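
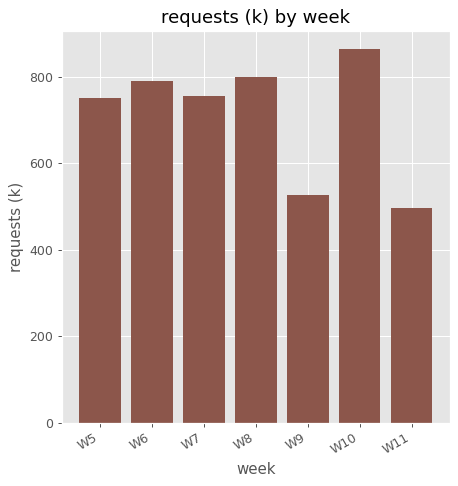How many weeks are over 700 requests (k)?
Above 700: W5, W6, W7, W8, W10.

5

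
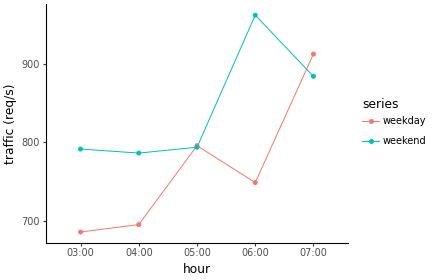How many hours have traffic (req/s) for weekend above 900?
Above 900: 06:00.

1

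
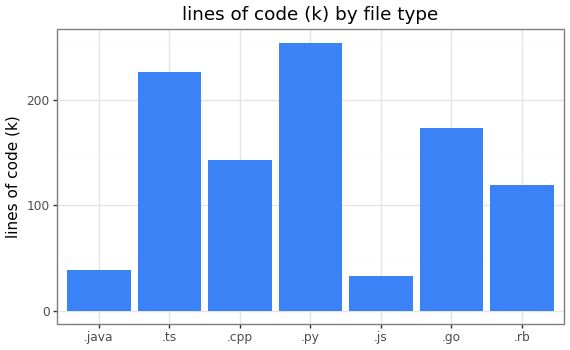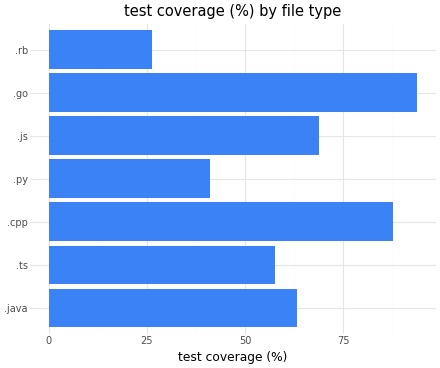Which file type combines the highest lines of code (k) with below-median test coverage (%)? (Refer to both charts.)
.py

Chart 2 median test coverage (%) ≈ 60; below-median file types: .ts, .py, .rb. Among those, .py has the highest lines of code (k) (≈ 250).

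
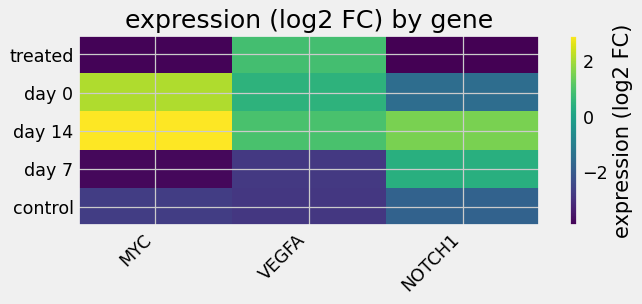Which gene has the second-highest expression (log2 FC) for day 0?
Top 3 for day 0: MYC ≈ 2, VEGFA ≈ 0, NOTCH1 ≈ -1.

VEGFA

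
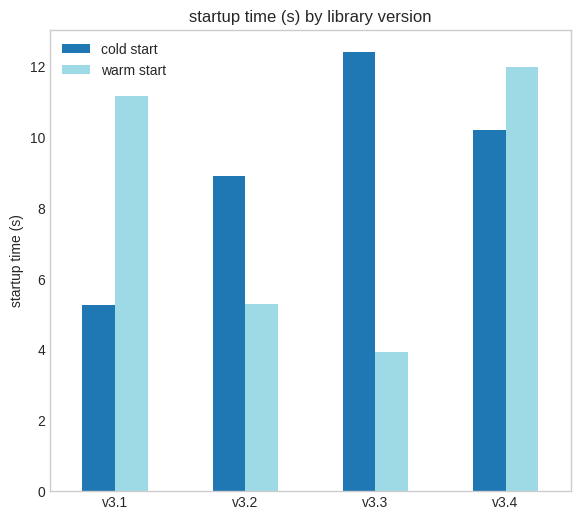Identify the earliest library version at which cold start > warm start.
v3.1: cold start ≈ 6 vs warm start ≈ 12 (not yet); v3.2: cold start ≈ 8 vs warm start ≈ 6 (first crossover).

v3.2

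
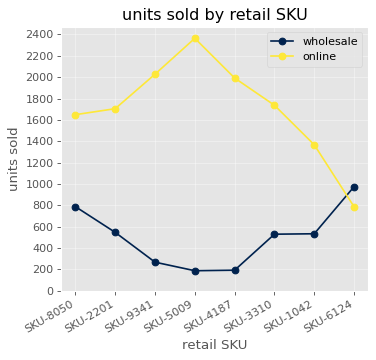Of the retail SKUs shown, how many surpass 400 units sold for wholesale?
Above 400: SKU-8050, SKU-2201, SKU-3310, SKU-1042, SKU-6124.

5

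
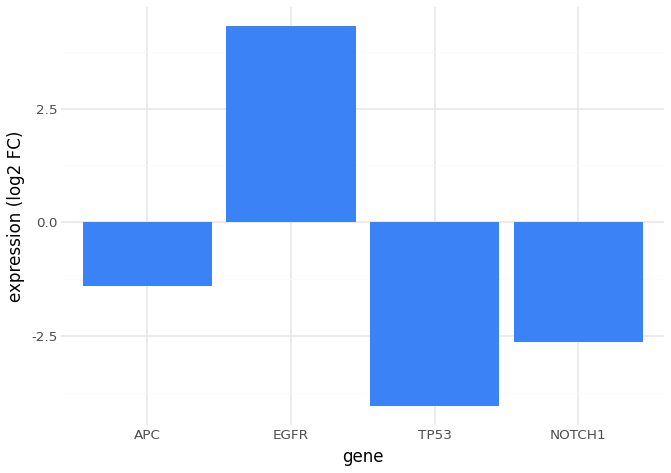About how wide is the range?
≈ 8

Max EGFR ≈ 4, min TP53 ≈ -4; range ≈ 8.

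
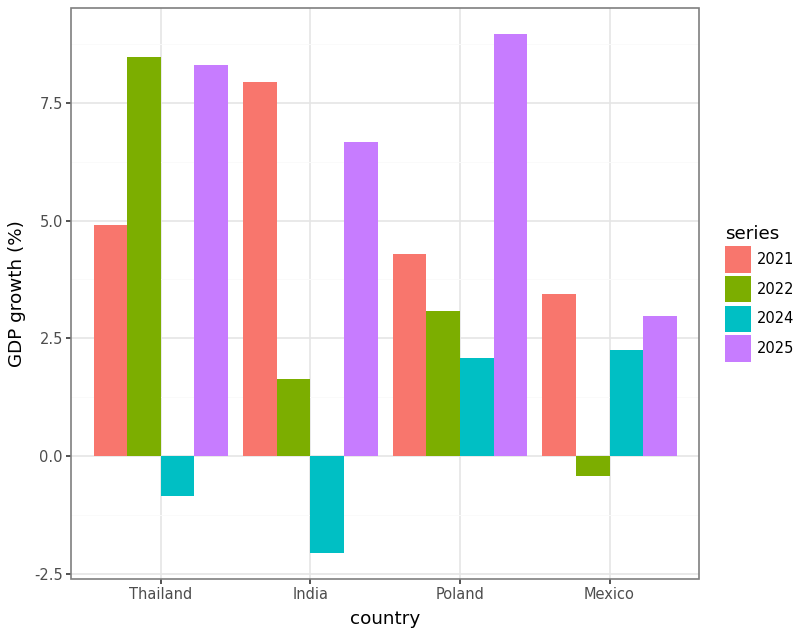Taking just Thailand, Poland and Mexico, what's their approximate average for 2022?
(8 + 3 + 0) / 3 ≈ 4.

≈ 4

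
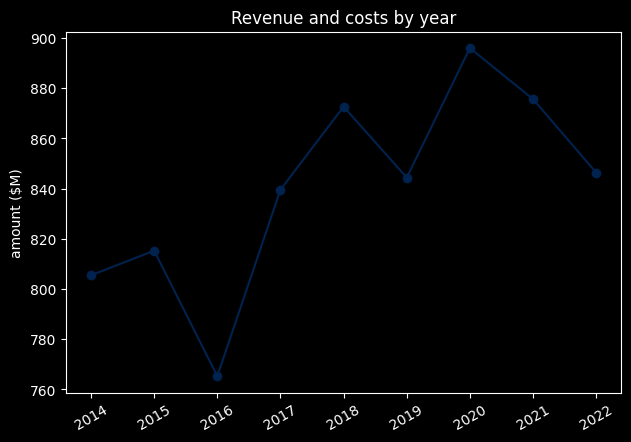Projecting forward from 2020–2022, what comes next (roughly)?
Last three: 900, 880, 840 → slope ≈ -30/step → next ≈ 810.

≈ 810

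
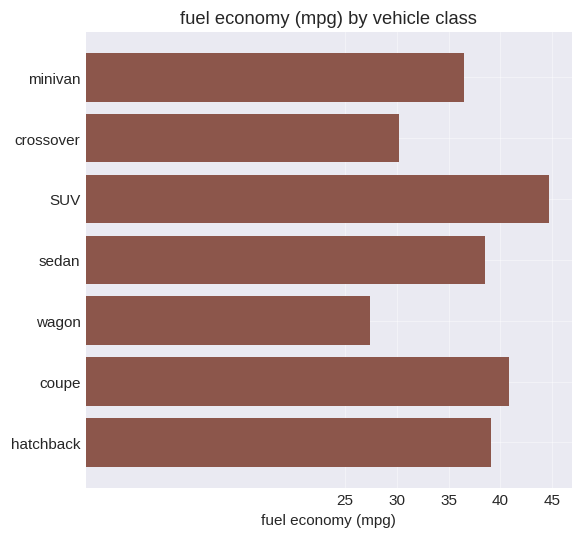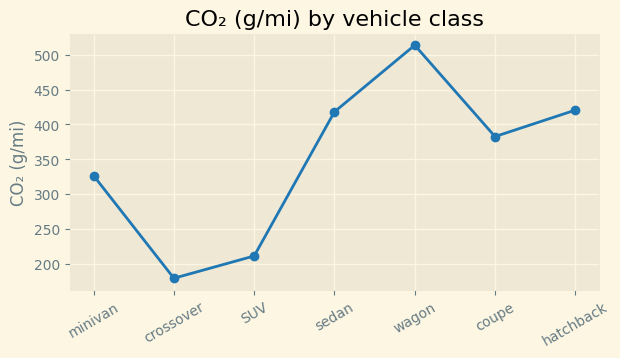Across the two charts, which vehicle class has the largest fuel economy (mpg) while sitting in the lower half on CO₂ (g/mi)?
SUV

Chart 2 median CO₂ (g/mi) ≈ 400; below-median vehicle classes: minivan, crossover, SUV. Among those, SUV has the highest fuel economy (mpg) (≈ 45).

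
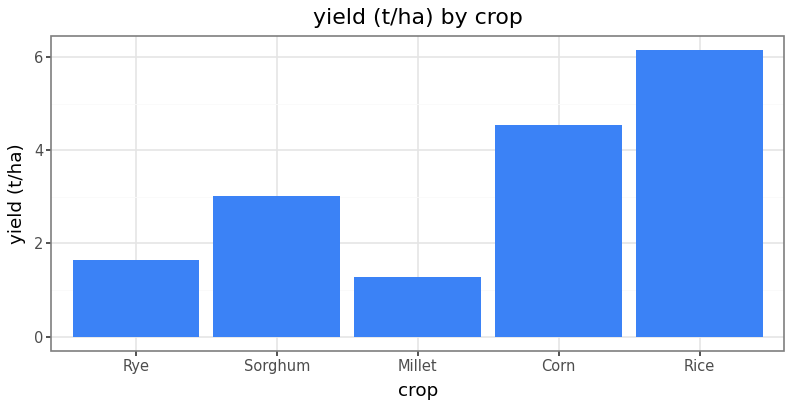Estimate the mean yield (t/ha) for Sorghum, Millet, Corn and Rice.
≈ 4

(3 + 1 + 5 + 6) / 4 ≈ 4.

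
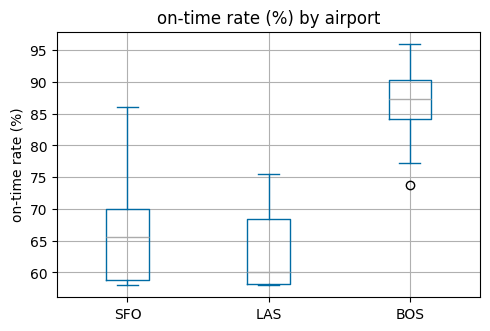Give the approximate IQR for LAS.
Q3 ≈ 68, Q1 ≈ 58; IQR ≈ 10.

≈ 10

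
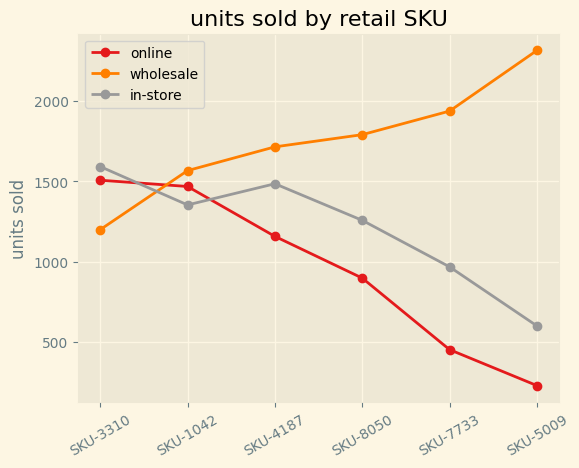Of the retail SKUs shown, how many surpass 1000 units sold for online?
3

Above 1000: SKU-3310, SKU-1042, SKU-4187.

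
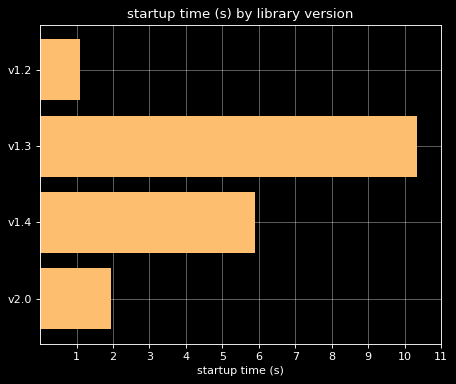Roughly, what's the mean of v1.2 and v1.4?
(1 + 6) / 2 ≈ 4.

≈ 4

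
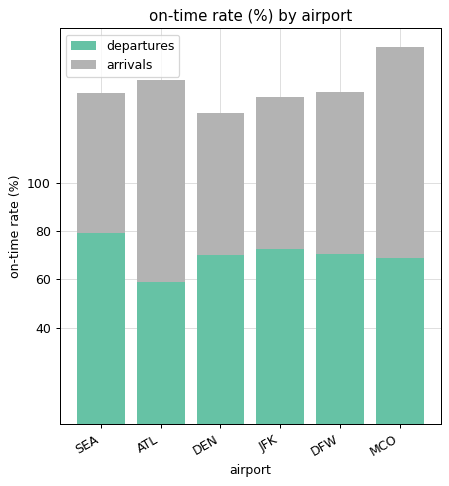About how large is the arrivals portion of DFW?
arrivals top ≈ 140, bottom ≈ 80; segment ≈ 60.

≈ 60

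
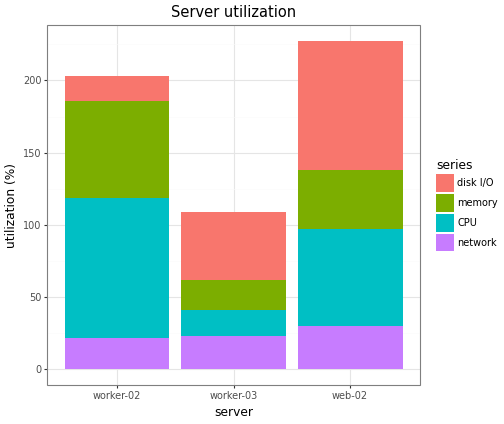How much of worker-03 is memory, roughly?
≈ 20

memory top ≈ 60, bottom ≈ 40; segment ≈ 20.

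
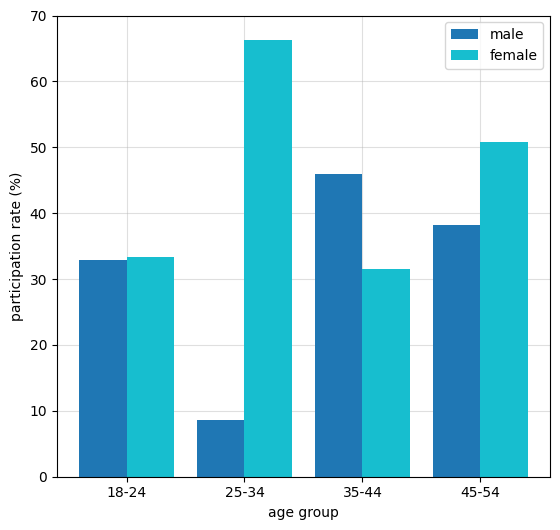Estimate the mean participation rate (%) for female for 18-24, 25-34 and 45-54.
(30 + 70 + 50) / 3 ≈ 50.

≈ 50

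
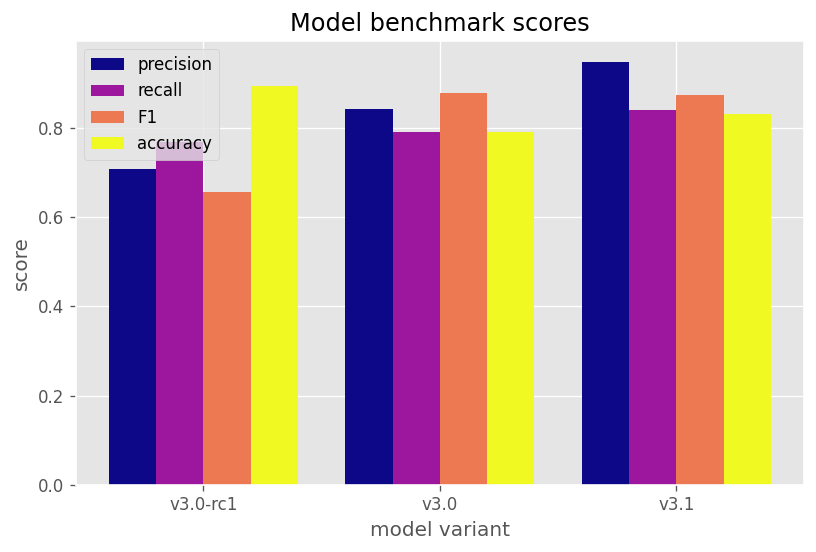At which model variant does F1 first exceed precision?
v3.0-rc1: F1 ≈ 0.7 vs precision ≈ 0.7 (not yet); v3.0: F1 ≈ 0.9 vs precision ≈ 0.8 (first crossover).

v3.0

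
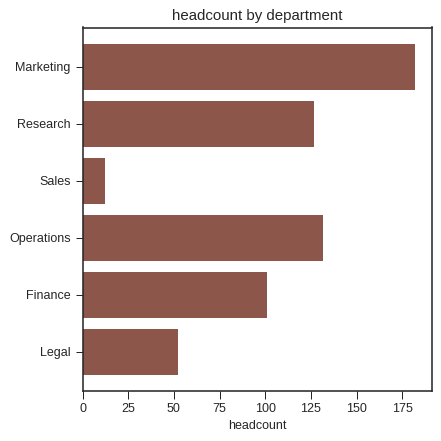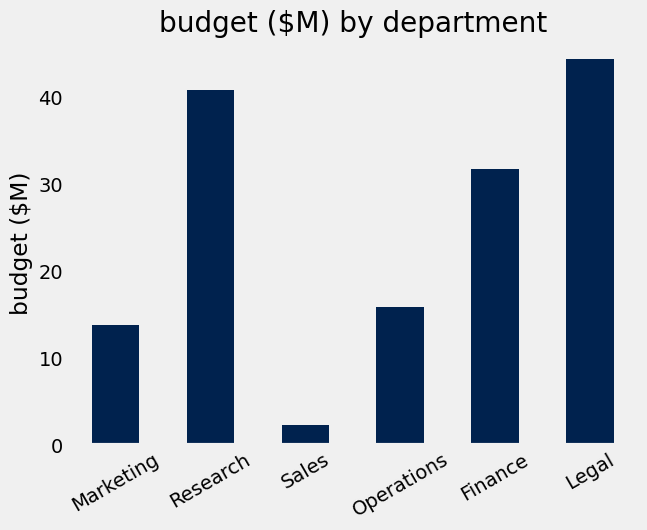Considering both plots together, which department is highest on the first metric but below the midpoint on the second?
Chart 2 median budget ($M) ≈ 25; below-median departments: Marketing, Sales, Operations. Among those, Marketing has the highest headcount (≈ 180).

Marketing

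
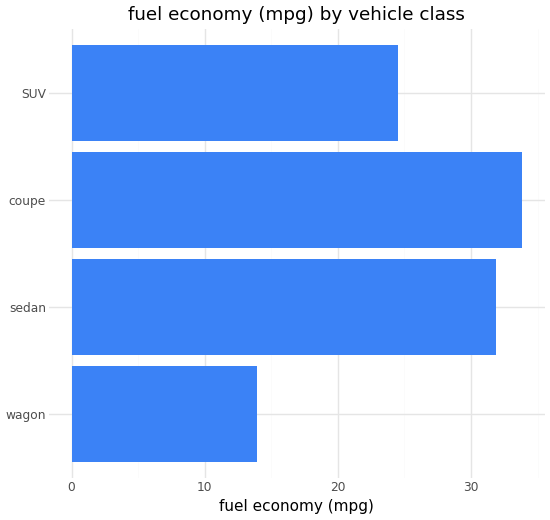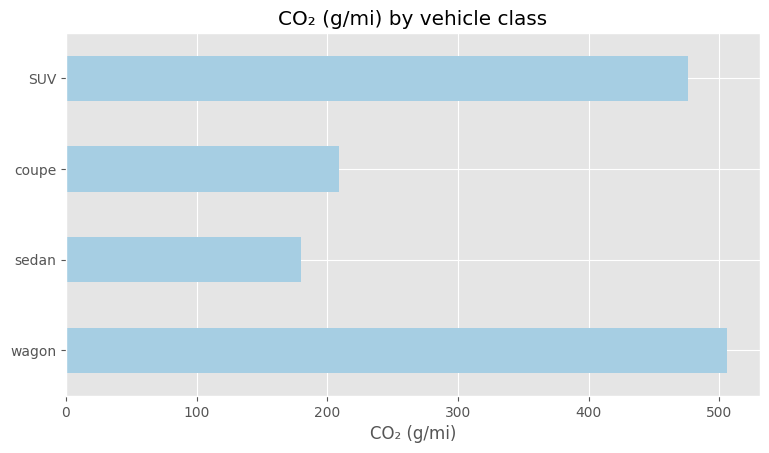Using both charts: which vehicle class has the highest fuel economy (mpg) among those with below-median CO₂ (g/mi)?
coupe

Chart 2 median CO₂ (g/mi) ≈ 350; below-median vehicle classes: sedan, coupe. Among those, coupe has the highest fuel economy (mpg) (≈ 35).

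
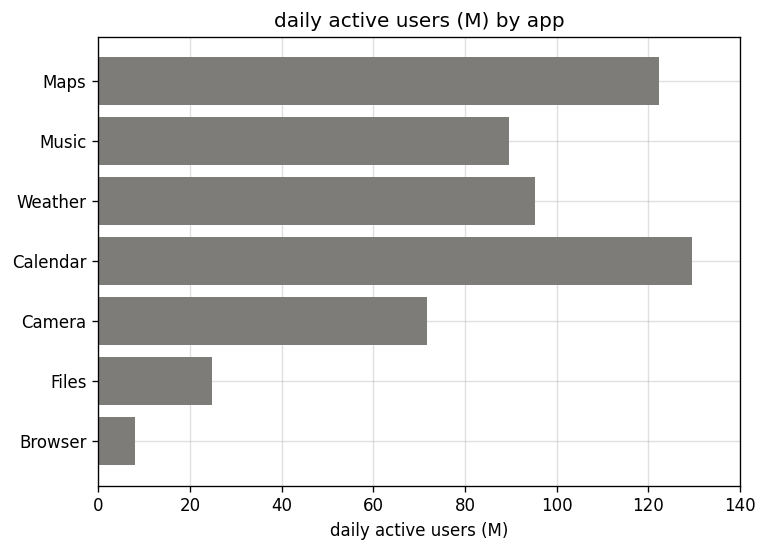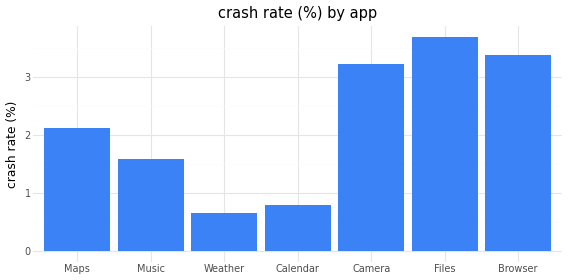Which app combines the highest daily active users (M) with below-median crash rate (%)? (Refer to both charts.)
Chart 2 median crash rate (%) ≈ 2; below-median apps: Music, Weather, Calendar. Among those, Calendar has the highest daily active users (M) (≈ 120).

Calendar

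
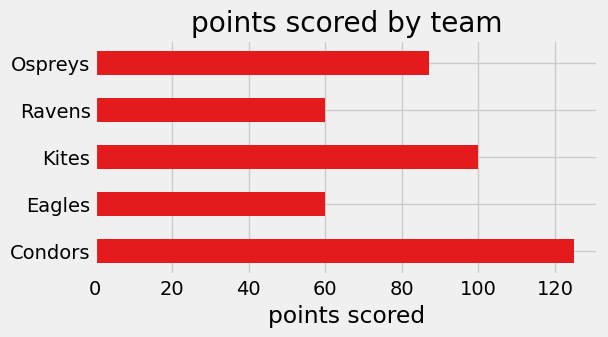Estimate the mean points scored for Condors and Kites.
(120 + 100) / 2 ≈ 110.

≈ 110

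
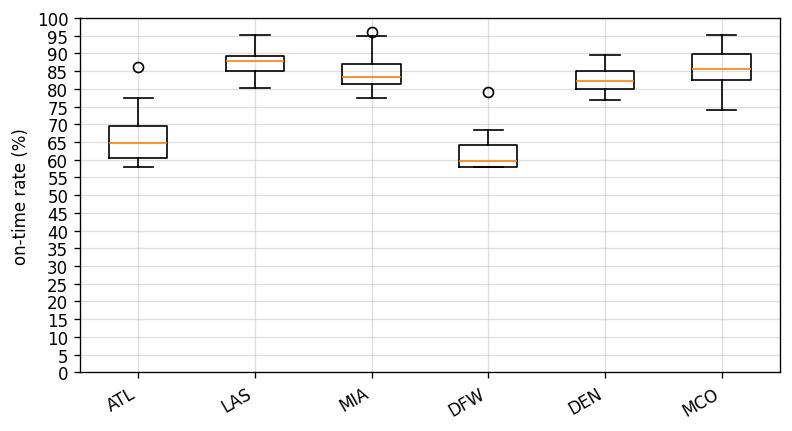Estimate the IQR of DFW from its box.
Q3 ≈ 65, Q1 ≈ 60; IQR ≈ 5.

≈ 5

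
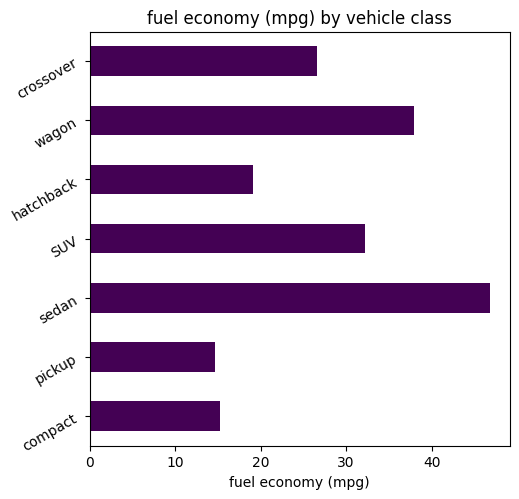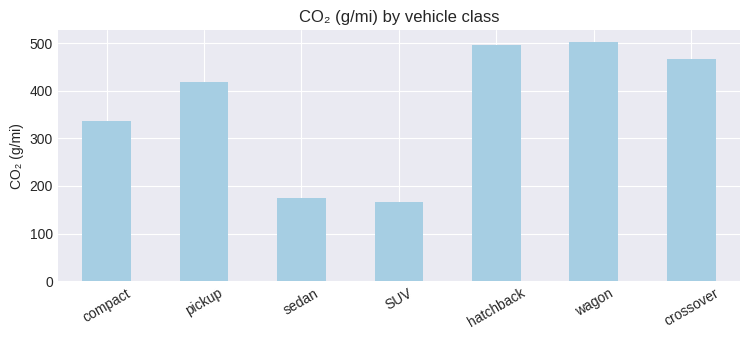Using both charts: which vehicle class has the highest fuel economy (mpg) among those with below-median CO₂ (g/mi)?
sedan

Chart 2 median CO₂ (g/mi) ≈ 400; below-median vehicle classes: compact, sedan, SUV. Among those, sedan has the highest fuel economy (mpg) (≈ 45).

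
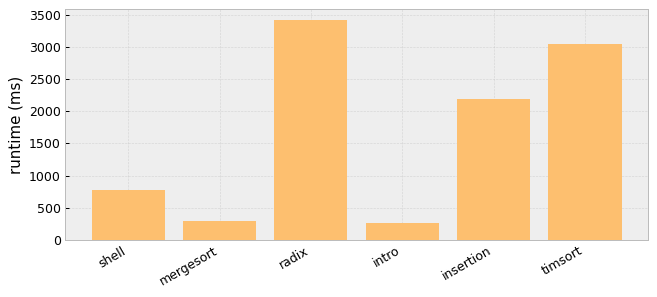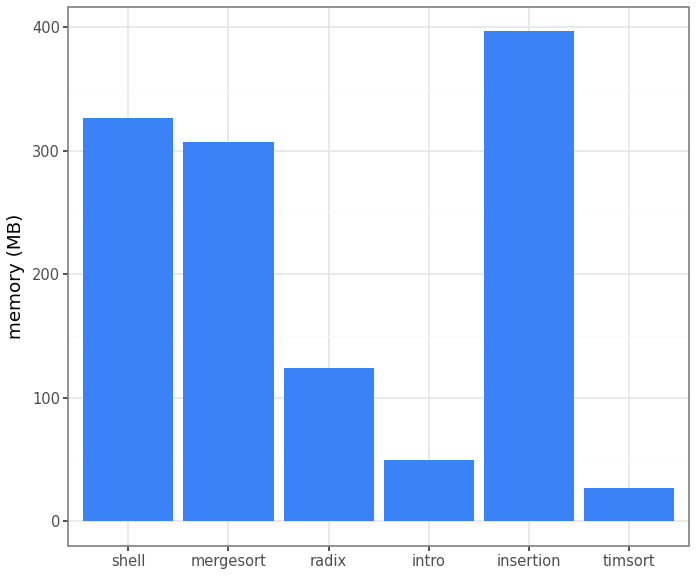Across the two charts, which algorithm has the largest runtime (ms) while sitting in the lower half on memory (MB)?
radix

Chart 2 median memory (MB) ≈ 200; below-median algorithms: radix, intro, timsort. Among those, radix has the highest runtime (ms) (≈ 3500).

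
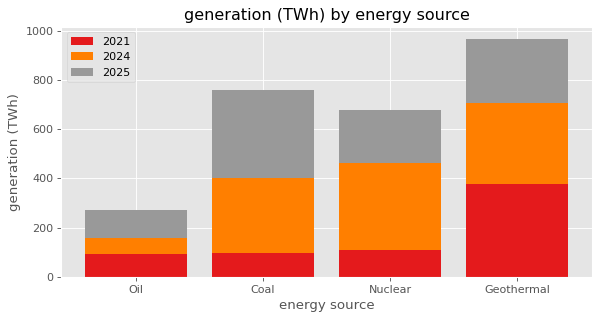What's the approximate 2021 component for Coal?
2021 top ≈ 100, bottom ≈ 0; segment ≈ 100.

≈ 100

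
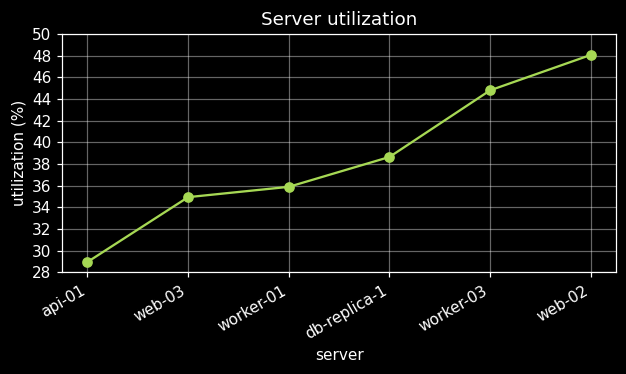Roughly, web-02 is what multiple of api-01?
web-02 ≈ 48, api-01 ≈ 28; 48/28 ≈ 1.71.

≈ 1.71×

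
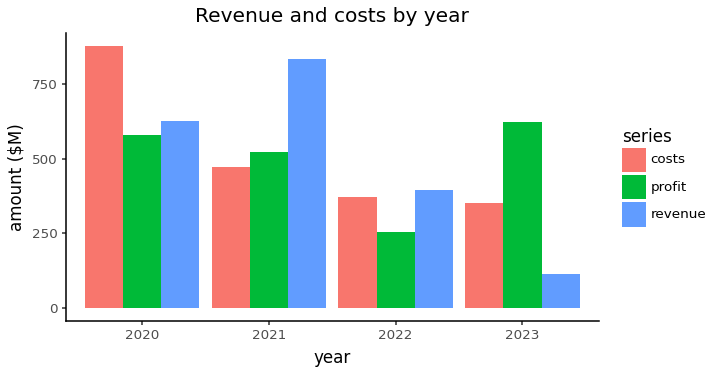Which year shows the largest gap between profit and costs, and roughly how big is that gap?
2020, ≈ 300 $M

2020: profit ≈ 600, costs ≈ 900 → gap ≈ 300. Next-largest (2023) is only ≈ 200.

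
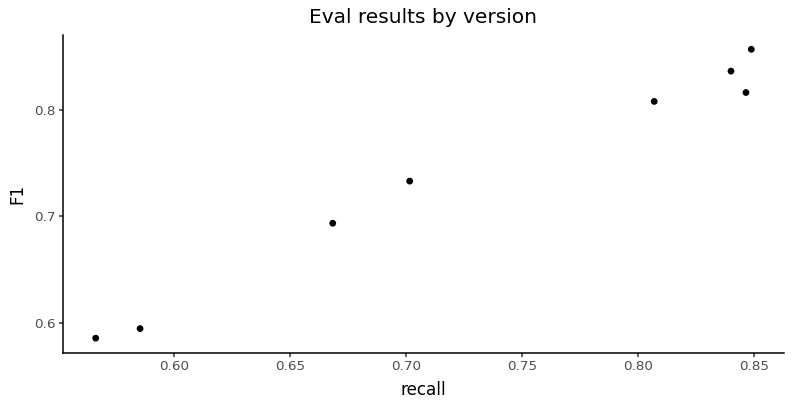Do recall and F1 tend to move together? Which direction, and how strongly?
Points are positively correlated; strong (|r| ≈ 1.0).

positive, strong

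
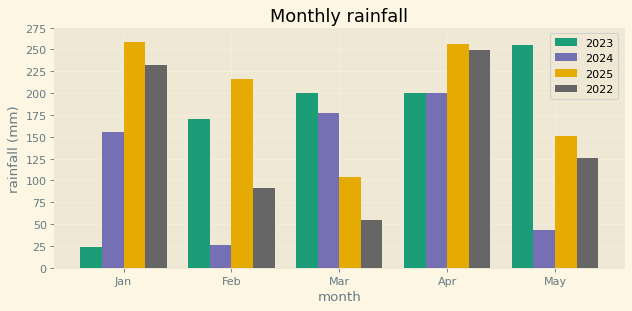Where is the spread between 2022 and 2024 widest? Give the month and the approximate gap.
Mar, ≈ 125 mm

Mar: 2022 ≈ 50, 2024 ≈ 175 → gap ≈ 125. Next-largest (May) is only ≈ 75.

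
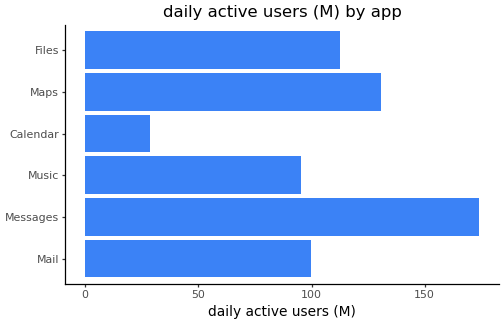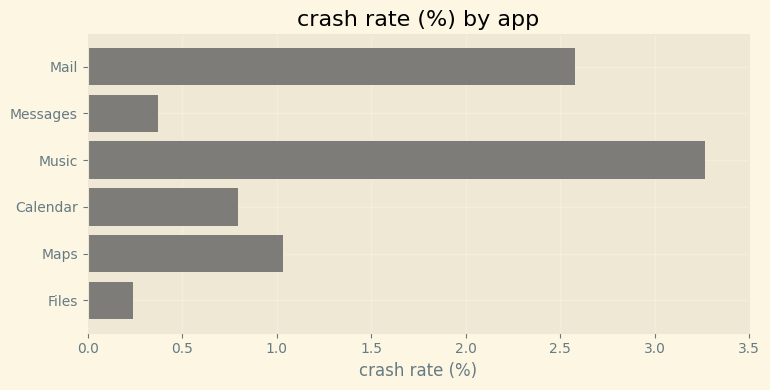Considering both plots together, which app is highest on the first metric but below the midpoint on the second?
Chart 2 median crash rate (%) ≈ 1; below-median apps: Messages, Calendar, Files. Among those, Messages has the highest daily active users (M) (≈ 180).

Messages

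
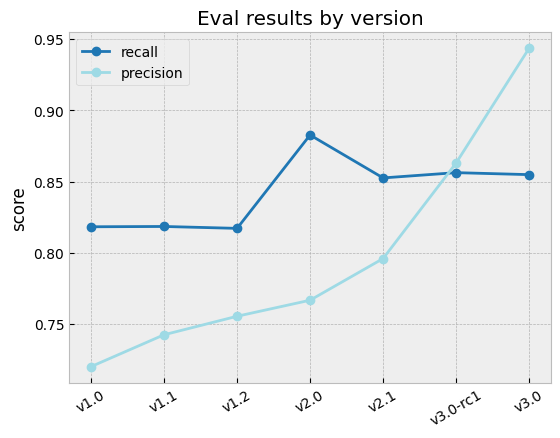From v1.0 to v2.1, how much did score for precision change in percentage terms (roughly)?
≈ +11.1%

v1.0 ≈ 0.72, v2.1 ≈ 0.80; (0.80 − 0.72) / 0.72 ≈ +11.1%.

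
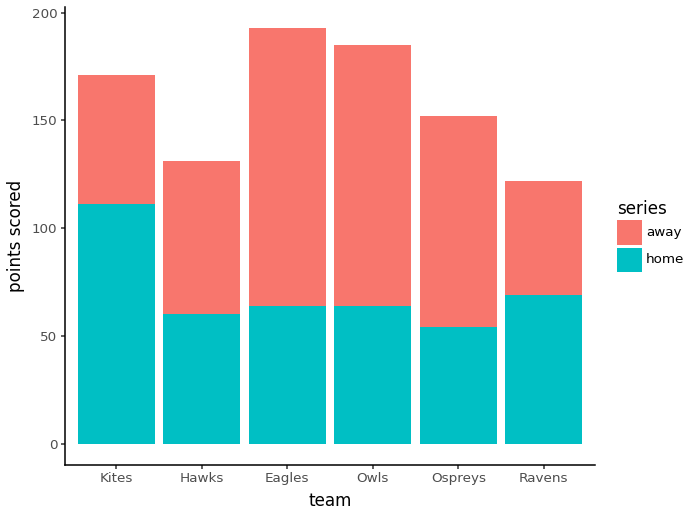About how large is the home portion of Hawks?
≈ 60

home top ≈ 60, bottom ≈ 0; segment ≈ 60.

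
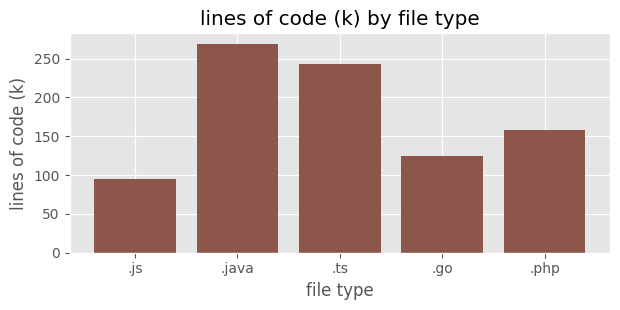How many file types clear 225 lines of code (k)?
Above 225: .java, .ts.

2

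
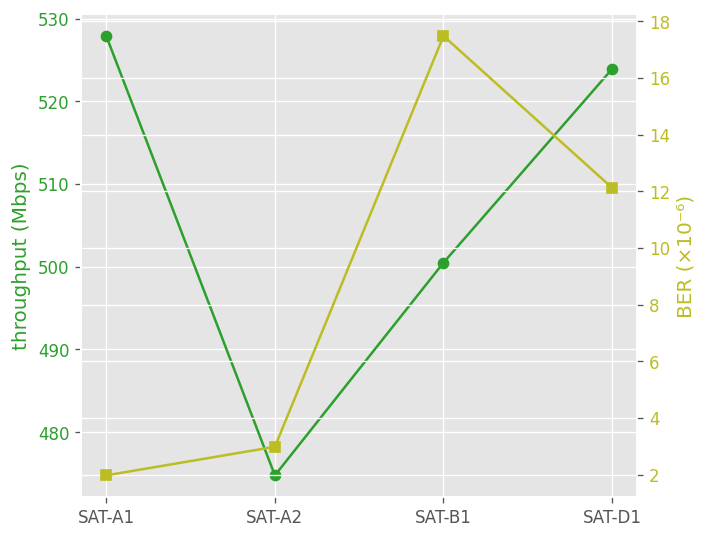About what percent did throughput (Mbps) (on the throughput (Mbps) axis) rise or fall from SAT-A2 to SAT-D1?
SAT-A2 ≈ 475, SAT-D1 ≈ 525; (525 − 475) / 475 ≈ +10.5%.

≈ +10.5%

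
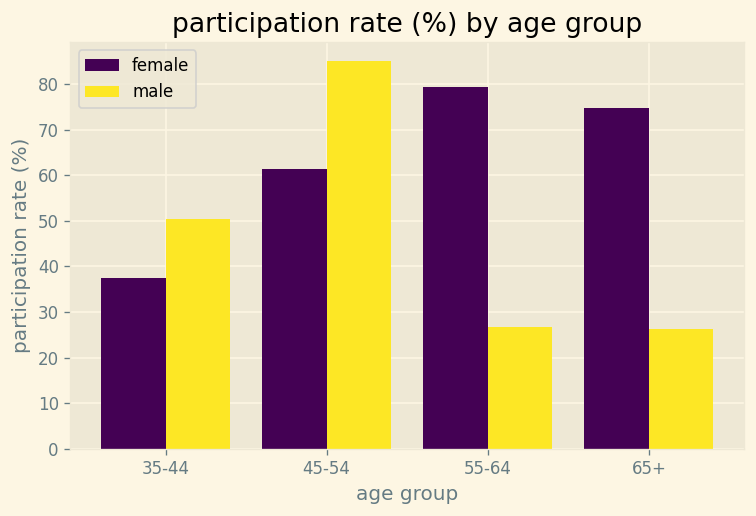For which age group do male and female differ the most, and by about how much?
55-64: male ≈ 30, female ≈ 80 → gap ≈ 50. Next-largest (65+) is only ≈ 40.

55-64, ≈ 50 %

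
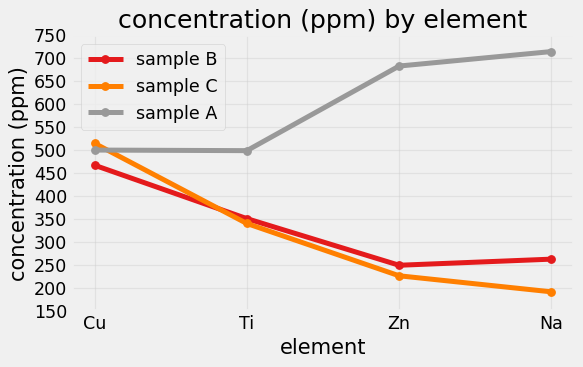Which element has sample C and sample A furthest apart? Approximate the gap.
Na, ≈ 500 ppm

Na: sample C ≈ 200, sample A ≈ 700 → gap ≈ 500. Next-largest (Zn) is only ≈ 450.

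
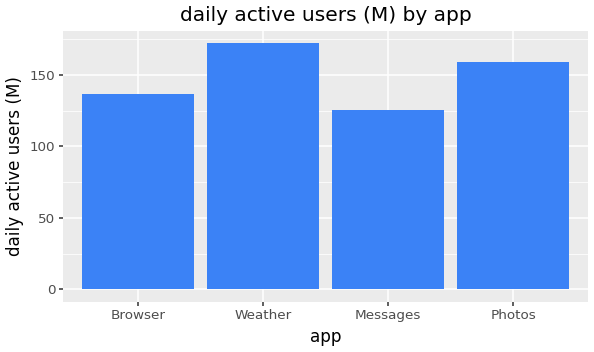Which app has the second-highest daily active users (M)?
Photos

Top 3: Weather ≈ 180, Photos ≈ 160, Browser ≈ 140.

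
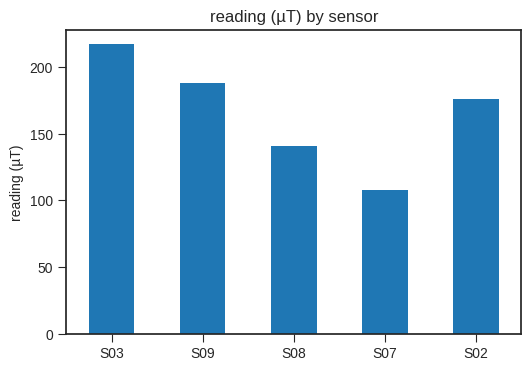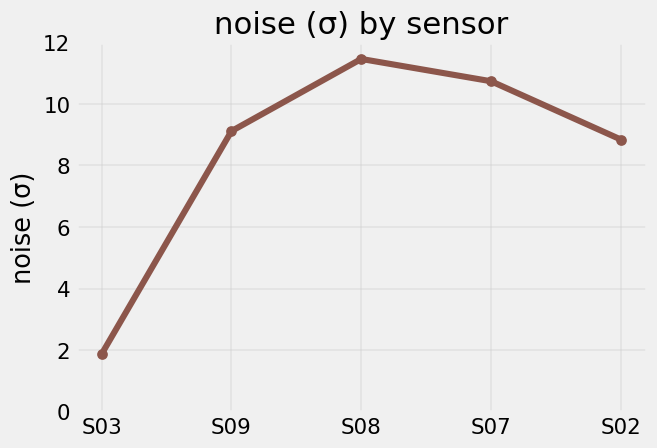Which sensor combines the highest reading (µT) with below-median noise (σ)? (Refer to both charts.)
S03

Chart 2 median noise (σ) ≈ 10; below-median sensors: S03, S02. Among those, S03 has the highest reading (µT) (≈ 220).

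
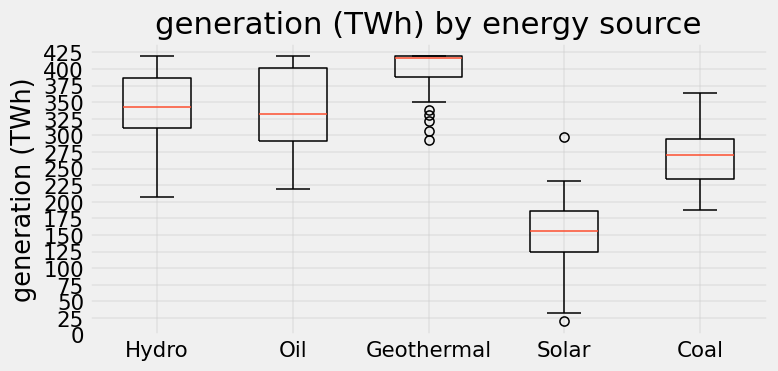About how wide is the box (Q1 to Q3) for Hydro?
Q3 ≈ 375, Q1 ≈ 300; IQR ≈ 75.

≈ 75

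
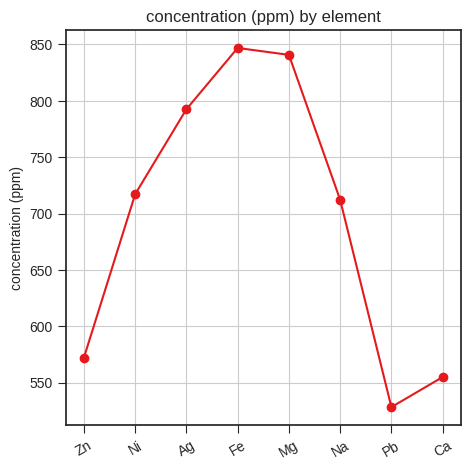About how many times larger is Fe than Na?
Fe ≈ 850, Na ≈ 700; 850/700 ≈ 1.21.

≈ 1.21×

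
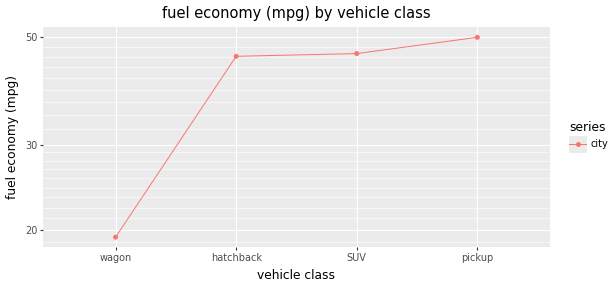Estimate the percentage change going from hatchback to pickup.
hatchback ≈ 45, pickup ≈ 50; (50 − 45) / 45 ≈ +11.1%.

≈ +11.1%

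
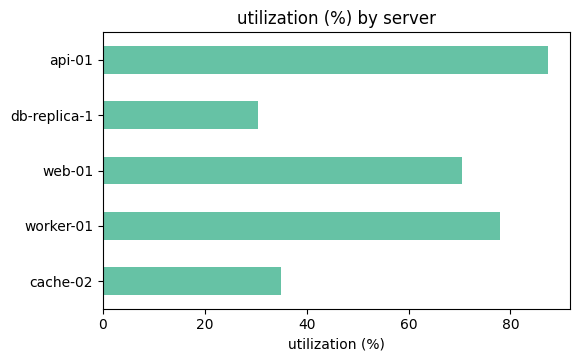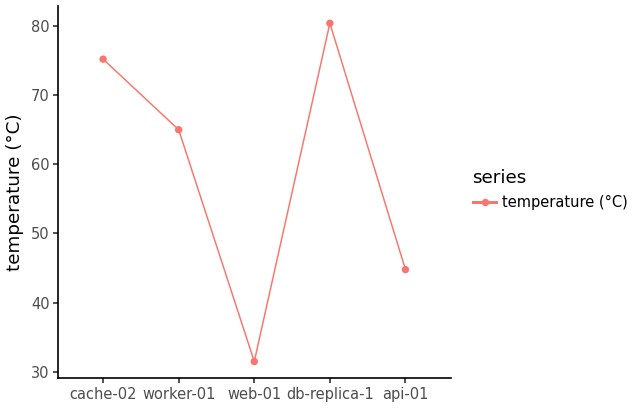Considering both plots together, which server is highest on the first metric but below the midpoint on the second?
api-01

Chart 2 median temperature (°C) ≈ 60; below-median servers: web-01, api-01. Among those, api-01 has the highest utilization (%) (≈ 90).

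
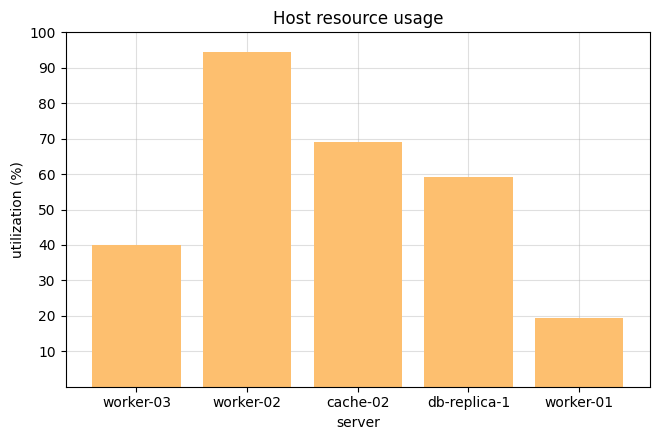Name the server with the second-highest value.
cache-02

Top 3: worker-02 ≈ 90, cache-02 ≈ 70, db-replica-1 ≈ 60.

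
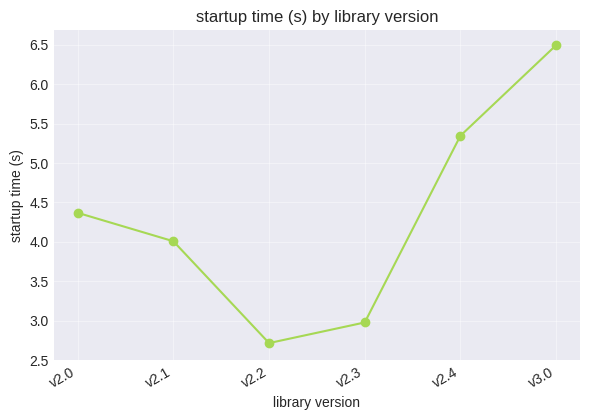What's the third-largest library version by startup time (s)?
Top 4: v3.0 ≈ 6.5, v2.4 ≈ 5.5, v2.0 ≈ 4.5, v2.1 ≈ 4.0.

v2.0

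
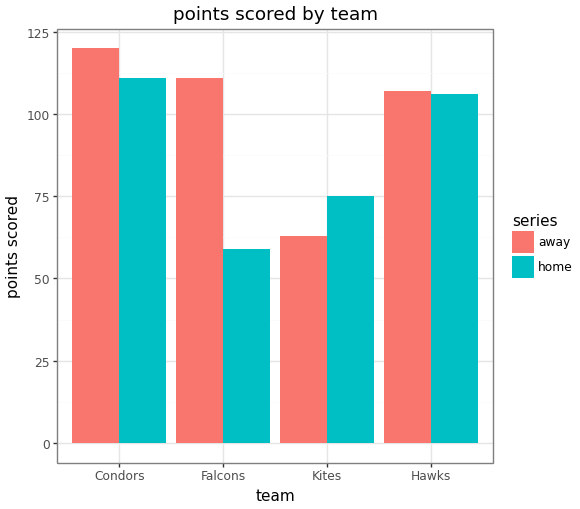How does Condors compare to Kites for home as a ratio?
Condors ≈ 110, Kites ≈ 80; 110/80 ≈ 1.38.

≈ 1.38×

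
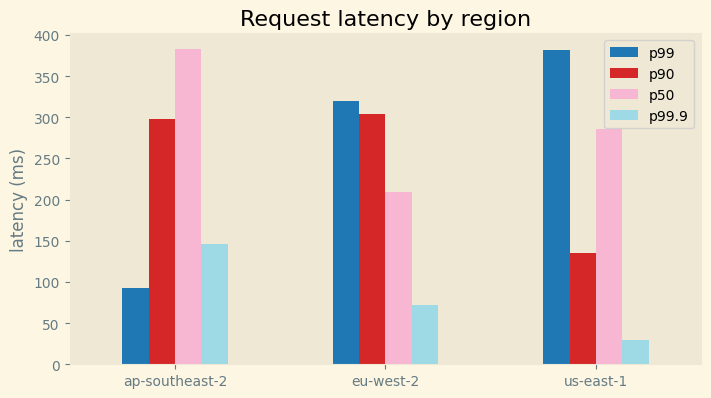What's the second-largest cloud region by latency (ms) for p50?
Top 3 for p50: ap-southeast-2 ≈ 400, us-east-1 ≈ 300, eu-west-2 ≈ 200.

us-east-1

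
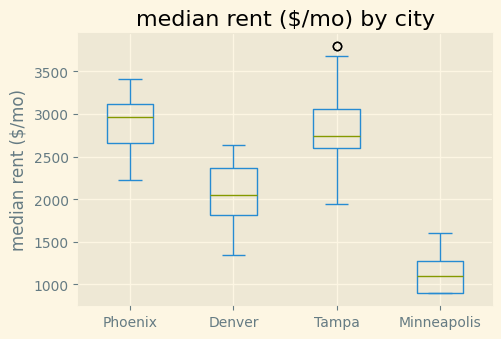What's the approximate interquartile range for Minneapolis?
≈ 400

Q3 ≈ 1200, Q1 ≈ 800; IQR ≈ 400.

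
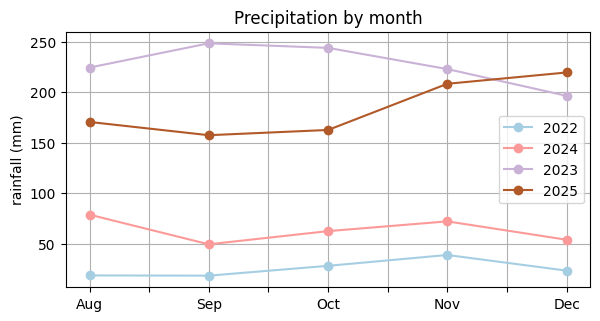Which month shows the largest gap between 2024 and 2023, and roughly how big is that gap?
Sep, ≈ 200 mm

Sep: 2024 ≈ 40, 2023 ≈ 240 → gap ≈ 200. Next-largest (Oct) is only ≈ 180.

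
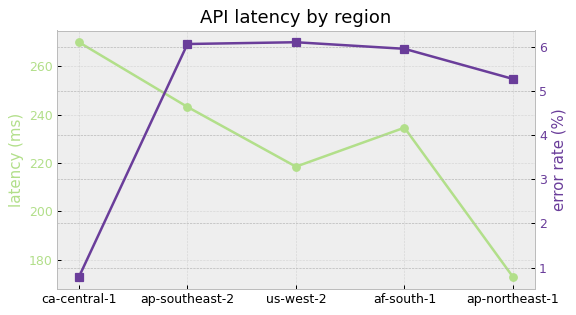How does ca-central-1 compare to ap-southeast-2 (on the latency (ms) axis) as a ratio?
ca-central-1 ≈ 270, ap-southeast-2 ≈ 240; 270/240 ≈ 1.12.

≈ 1.12×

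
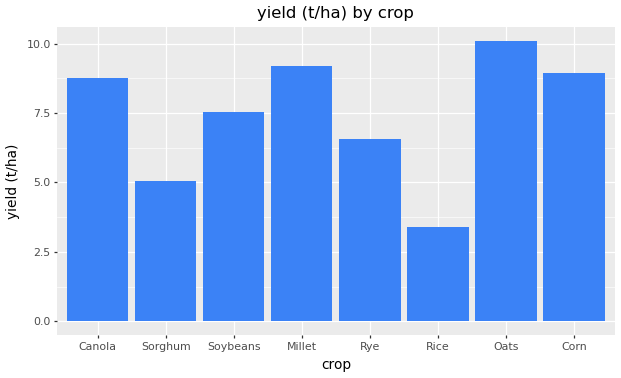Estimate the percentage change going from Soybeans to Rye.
≈ -12.5%

Soybeans ≈ 8, Rye ≈ 7; (7 − 8) / 8 ≈ -12.5%.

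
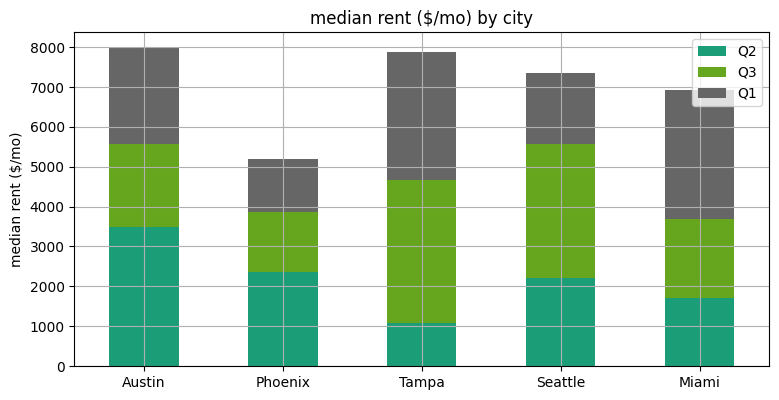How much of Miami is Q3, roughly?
≈ 2000

Q3 top ≈ 4000, bottom ≈ 2000; segment ≈ 2000.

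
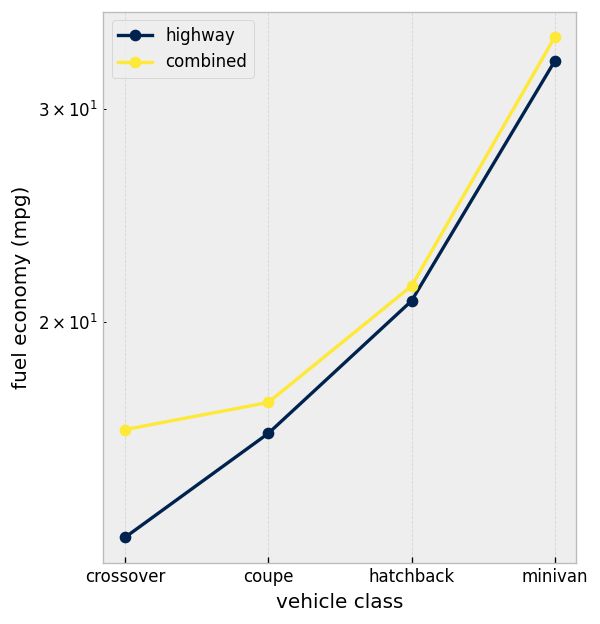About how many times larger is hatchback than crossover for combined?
hatchback ≈ 22, crossover ≈ 16; 22/16 ≈ 1.38.

≈ 1.38×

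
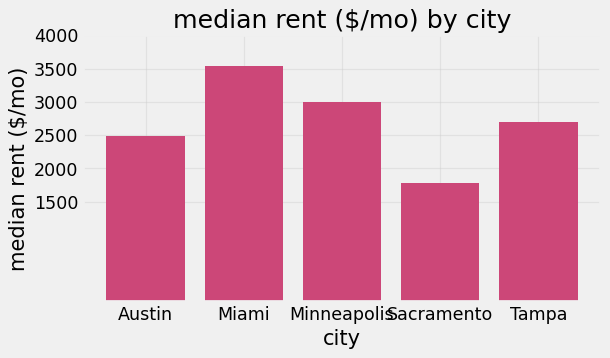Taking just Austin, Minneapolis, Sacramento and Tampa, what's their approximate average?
≈ 2500

(2500 + 3000 + 2000 + 2500) / 4 ≈ 2500.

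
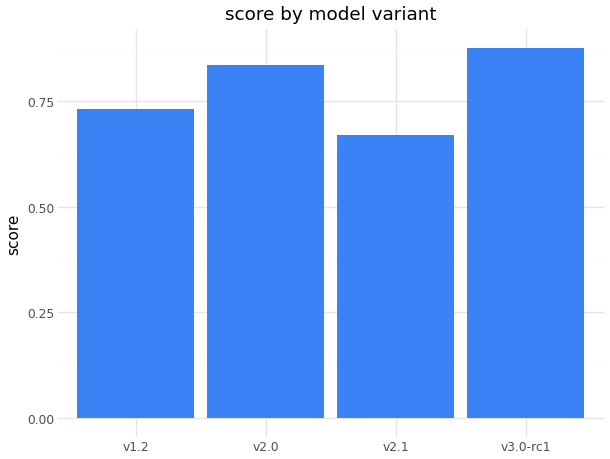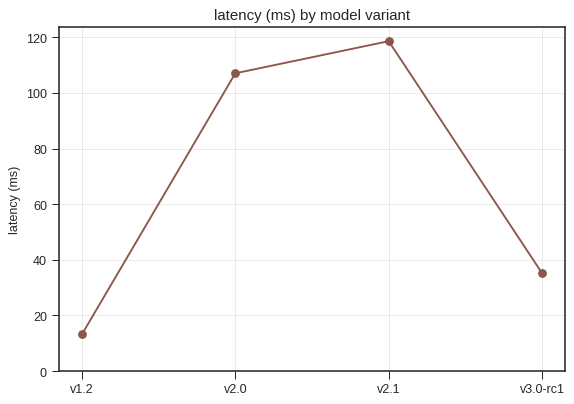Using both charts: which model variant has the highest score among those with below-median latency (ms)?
v3.0-rc1

Chart 2 median latency (ms) ≈ 80; below-median model variants: v1.2, v3.0-rc1. Among those, v3.0-rc1 has the highest score (≈ 0.9).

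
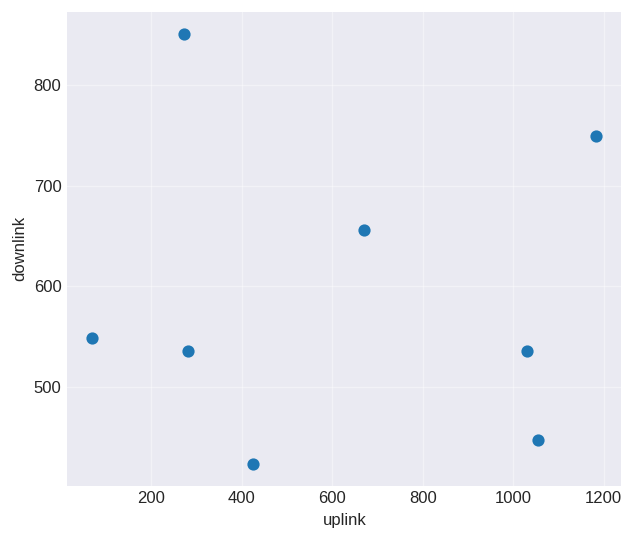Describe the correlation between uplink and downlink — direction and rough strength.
no clear correlation

Points are roughly uncorrelated; weak (|r| ≈ 0.0).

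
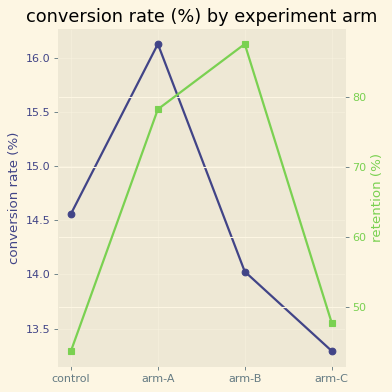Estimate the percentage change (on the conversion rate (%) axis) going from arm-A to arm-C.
arm-A ≈ 16.0, arm-C ≈ 13.5; (13.5 − 16.0) / 16.0 ≈ -15.6%.

≈ -15.6%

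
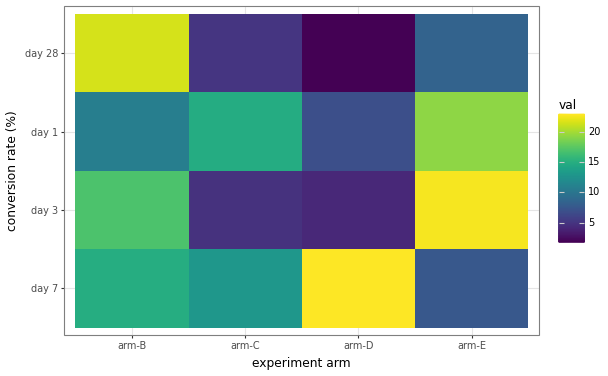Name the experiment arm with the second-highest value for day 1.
arm-C

Top 3 for day 1: arm-E ≈ 20, arm-C ≈ 14, arm-B ≈ 10.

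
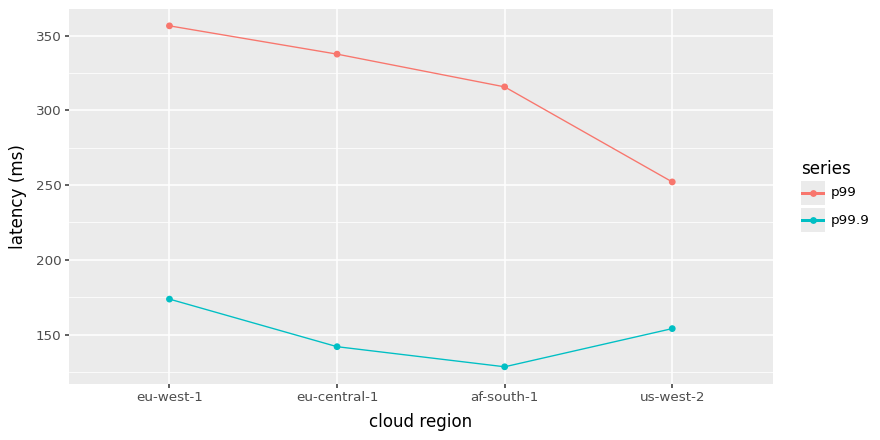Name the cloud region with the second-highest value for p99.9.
us-west-2

Top 3 for p99.9: eu-west-1 ≈ 180, us-west-2 ≈ 160, eu-central-1 ≈ 140.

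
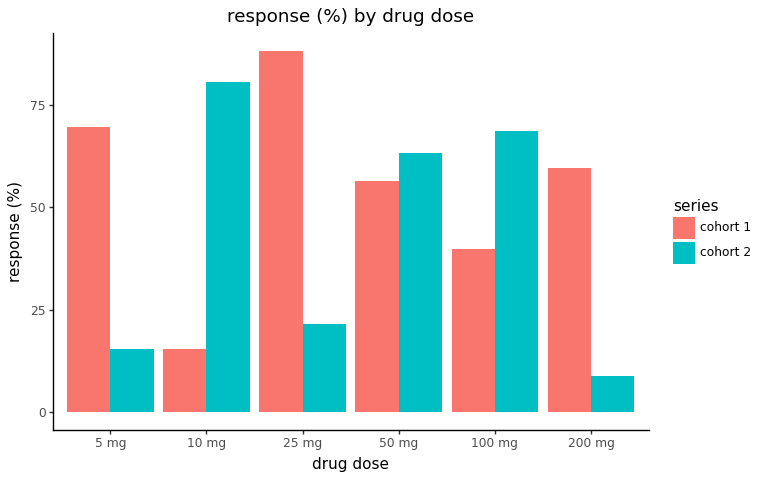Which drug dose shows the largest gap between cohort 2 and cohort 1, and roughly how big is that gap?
25 mg, ≈ 70 %

25 mg: cohort 2 ≈ 20, cohort 1 ≈ 90 → gap ≈ 70. Next-largest (10 mg) is only ≈ 60.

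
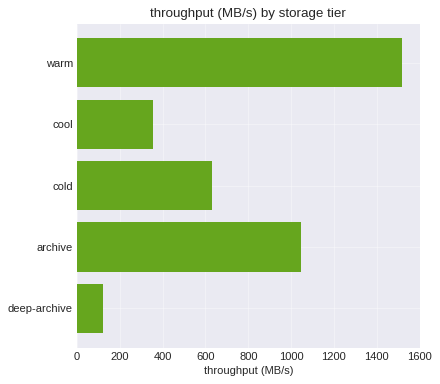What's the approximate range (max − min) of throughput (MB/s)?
≈ 1400

Max warm ≈ 1600, min deep-archive ≈ 200; range ≈ 1400.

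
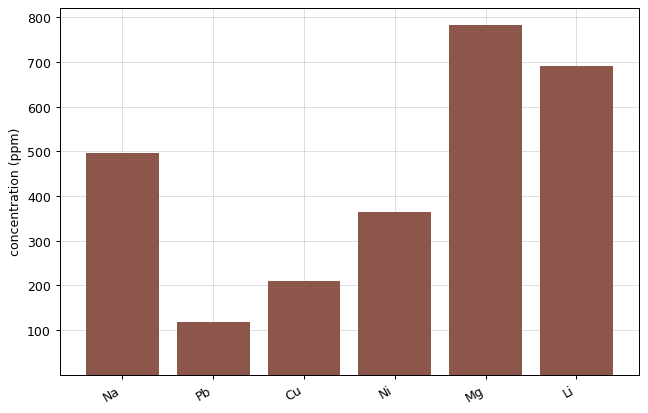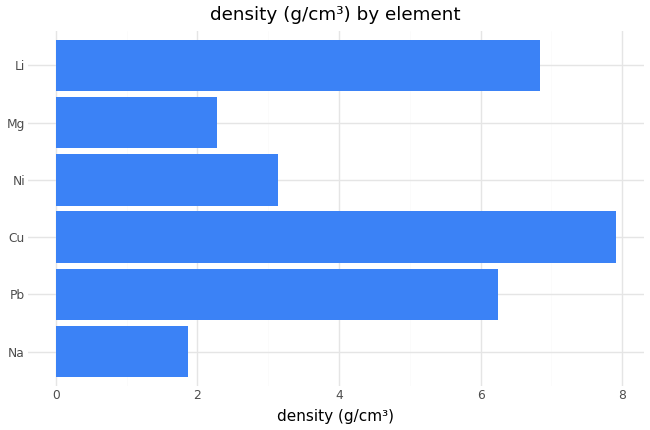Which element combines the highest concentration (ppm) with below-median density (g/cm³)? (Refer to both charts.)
Chart 2 median density (g/cm³) ≈ 5; below-median elements: Na, Ni, Mg. Among those, Mg has the highest concentration (ppm) (≈ 800).

Mg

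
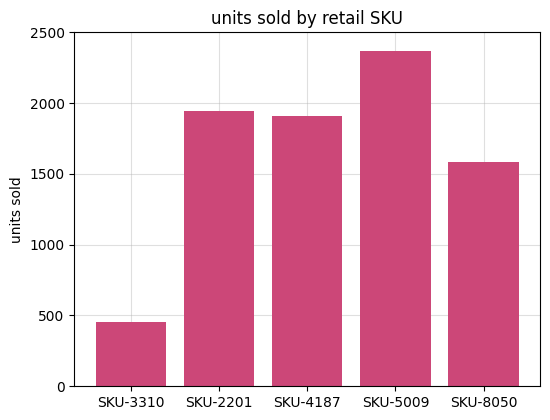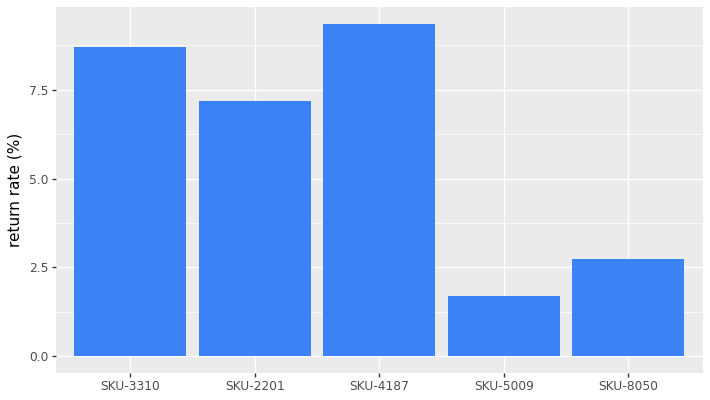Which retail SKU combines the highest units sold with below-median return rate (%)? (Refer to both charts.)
SKU-5009

Chart 2 median return rate (%) ≈ 7; below-median retail SKUs: SKU-5009, SKU-8050. Among those, SKU-5009 has the highest units sold (≈ 2500).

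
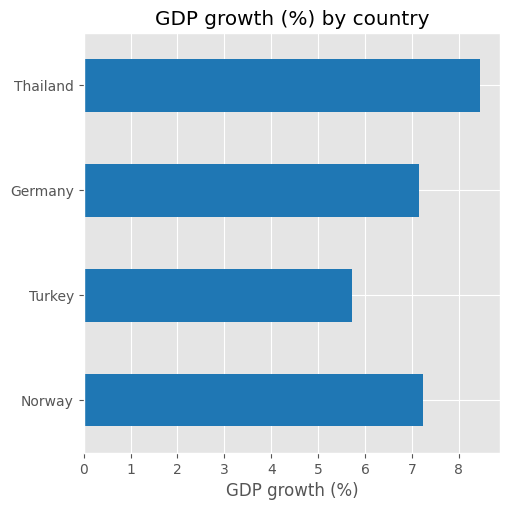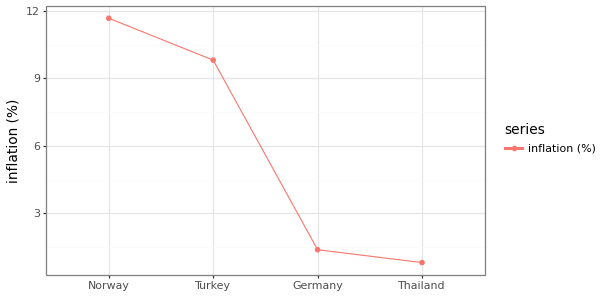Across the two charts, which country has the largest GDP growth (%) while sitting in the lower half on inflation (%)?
Chart 2 median inflation (%) ≈ 6; below-median countries: Germany, Thailand. Among those, Thailand has the highest GDP growth (%) (≈ 8).

Thailand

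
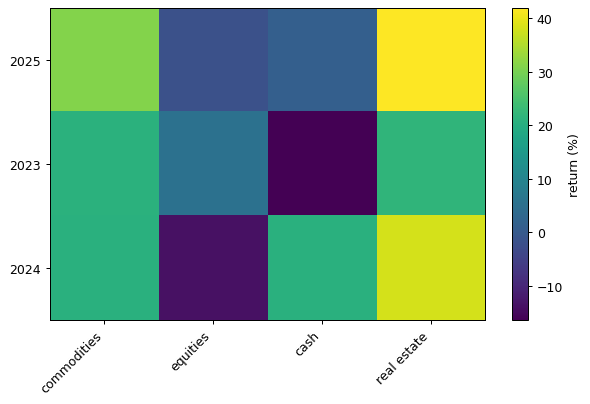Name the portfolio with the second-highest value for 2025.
commodities

Top 3 for 2025: real estate ≈ 40, commodities ≈ 30, cash ≈ 0.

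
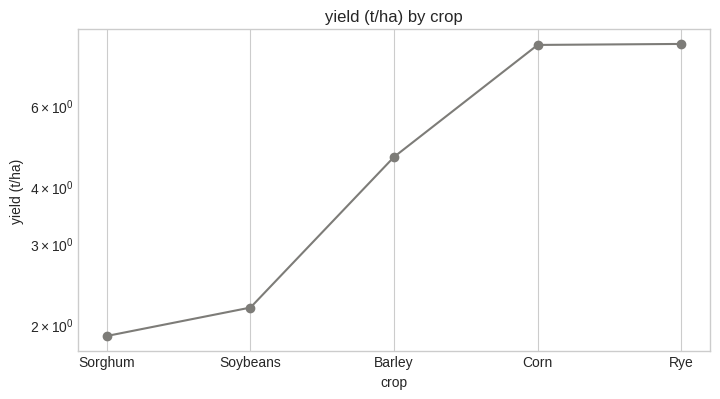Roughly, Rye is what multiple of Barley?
≈ 1.6×

Rye ≈ 8, Barley ≈ 5; 8/5 ≈ 1.6.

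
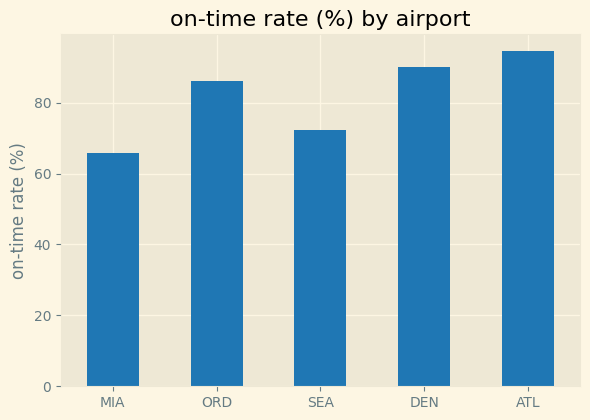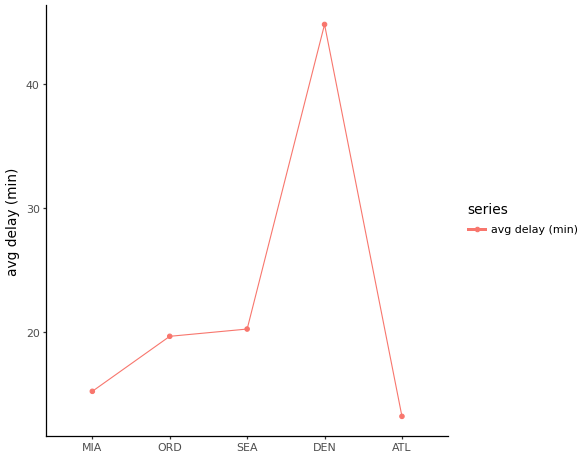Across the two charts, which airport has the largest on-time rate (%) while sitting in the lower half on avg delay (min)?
ATL

Chart 2 median avg delay (min) ≈ 20; below-median airports: MIA, ATL. Among those, ATL has the highest on-time rate (%) (≈ 90).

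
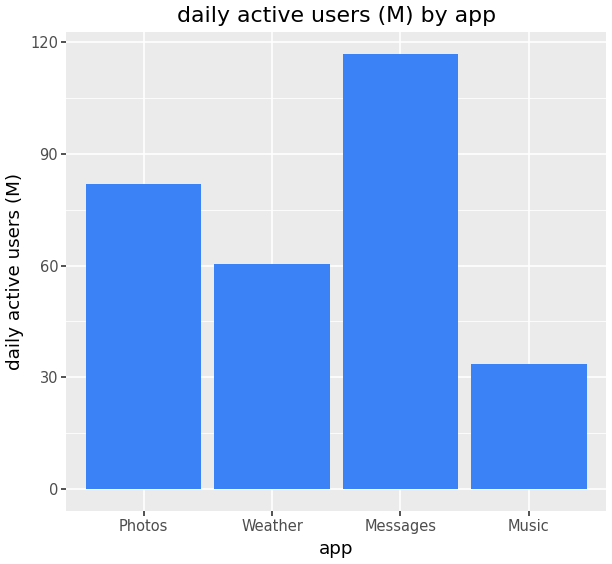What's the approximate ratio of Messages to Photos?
Messages ≈ 120, Photos ≈ 80; 120/80 ≈ 1.5.

≈ 1.5×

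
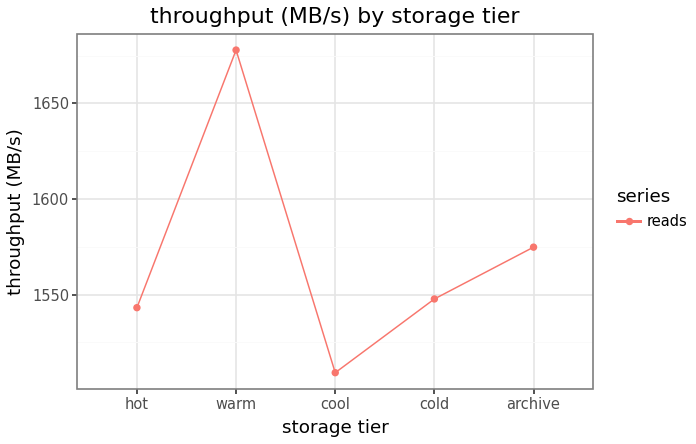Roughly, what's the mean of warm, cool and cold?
≈ 1573

(1680 + 1500 + 1540) / 3 ≈ 1573.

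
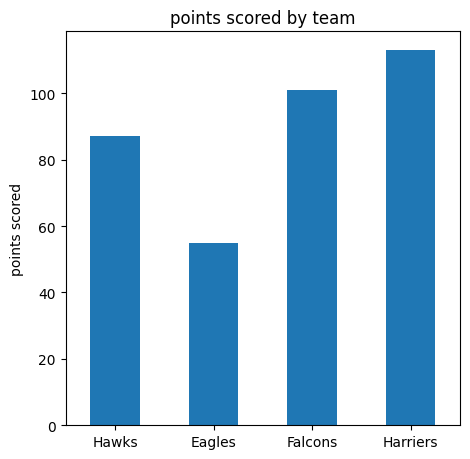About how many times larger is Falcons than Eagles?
≈ 1.67×

Falcons ≈ 100, Eagles ≈ 60; 100/60 ≈ 1.67.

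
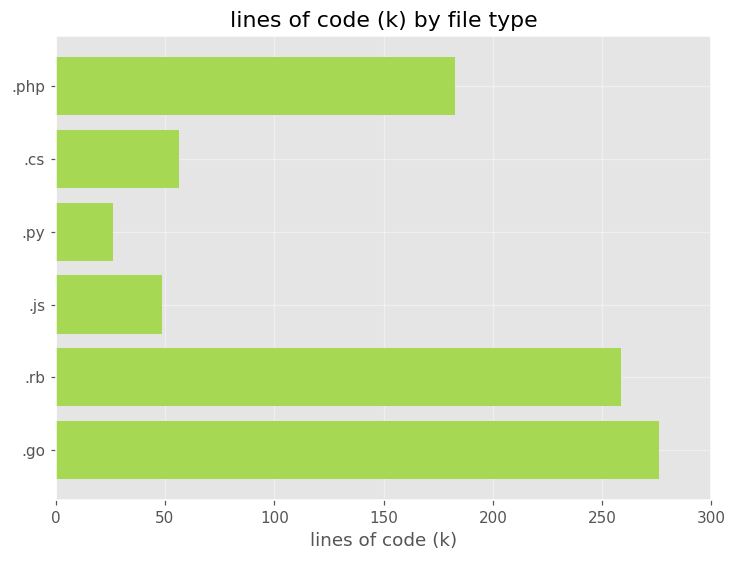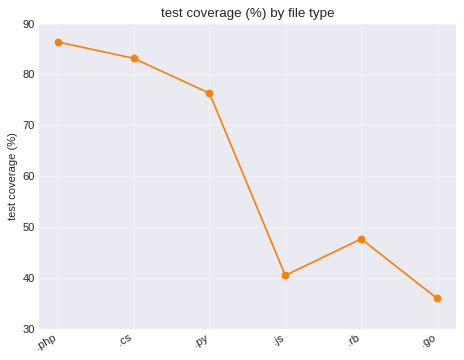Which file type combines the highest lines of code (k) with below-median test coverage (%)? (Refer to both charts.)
.go

Chart 2 median test coverage (%) ≈ 60; below-median file types: .js, .rb, .go. Among those, .go has the highest lines of code (k) (≈ 300).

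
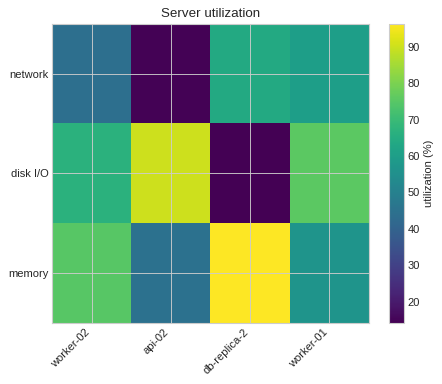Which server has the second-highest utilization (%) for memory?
Top 3 for memory: db-replica-2 ≈ 100, worker-02 ≈ 80, worker-01 ≈ 60.

worker-02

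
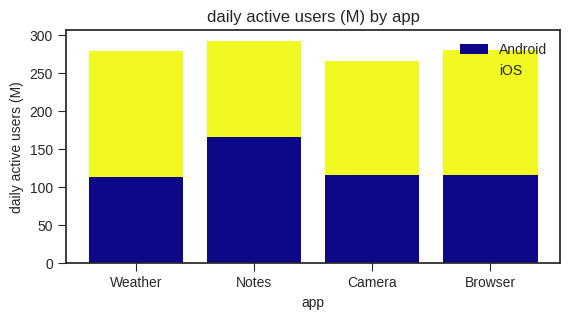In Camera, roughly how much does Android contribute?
Android top ≈ 125, bottom ≈ 0; segment ≈ 125.

≈ 125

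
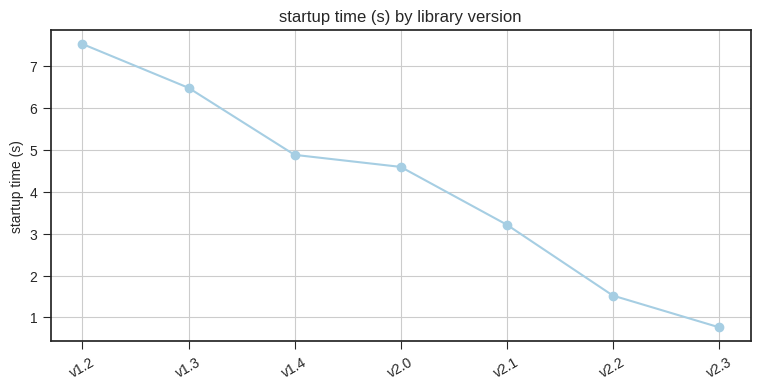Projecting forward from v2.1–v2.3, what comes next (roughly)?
≈ 0

Last three: 3, 2, 1 → slope ≈ -1/step → next ≈ 0.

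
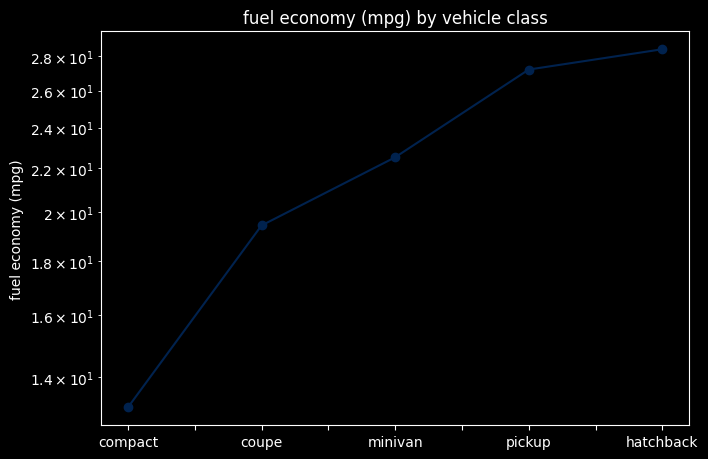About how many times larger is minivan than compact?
≈ 1.57×

minivan ≈ 22, compact ≈ 14; 22/14 ≈ 1.57.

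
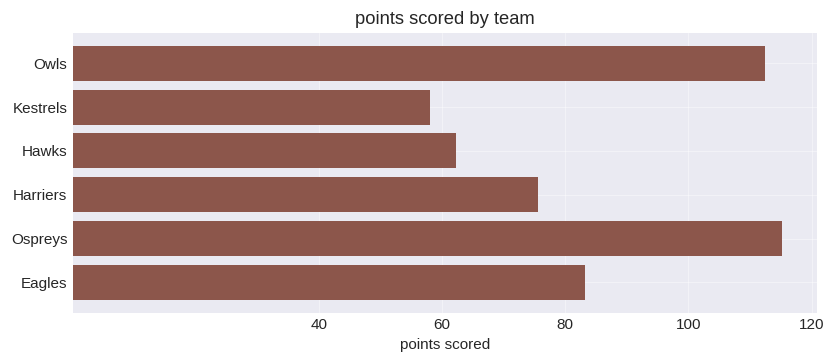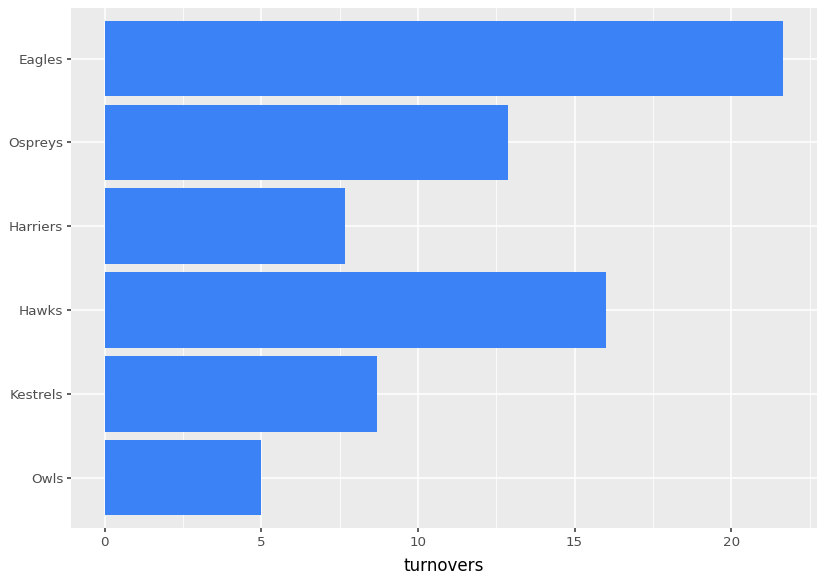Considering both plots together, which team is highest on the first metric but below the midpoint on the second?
Owls

Chart 2 median turnovers ≈ 10; below-median teams: Owls, Kestrels, Harriers. Among those, Owls has the highest points scored (≈ 120).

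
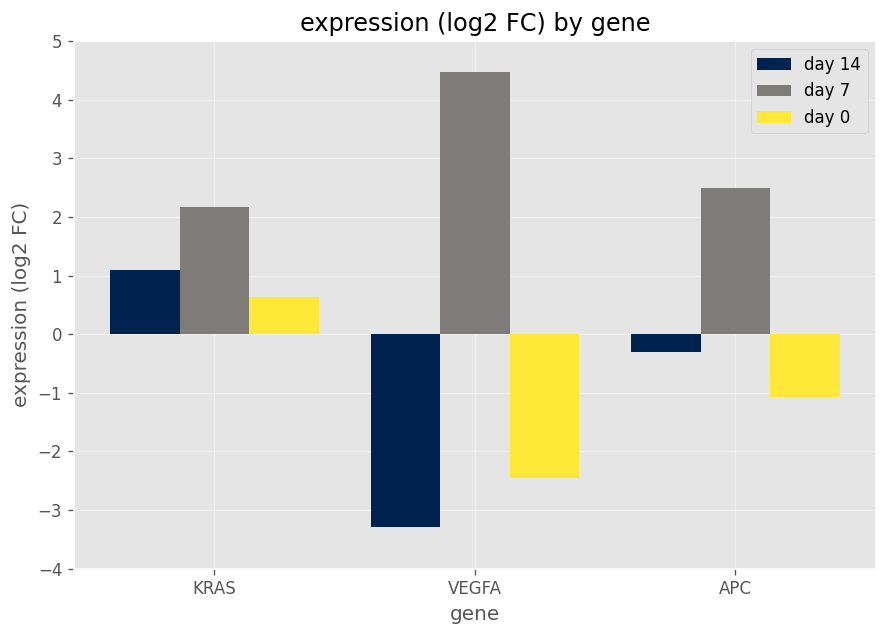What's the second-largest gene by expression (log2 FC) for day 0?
APC

Top 3 for day 0: KRAS ≈ 1, APC ≈ -1, VEGFA ≈ -2.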